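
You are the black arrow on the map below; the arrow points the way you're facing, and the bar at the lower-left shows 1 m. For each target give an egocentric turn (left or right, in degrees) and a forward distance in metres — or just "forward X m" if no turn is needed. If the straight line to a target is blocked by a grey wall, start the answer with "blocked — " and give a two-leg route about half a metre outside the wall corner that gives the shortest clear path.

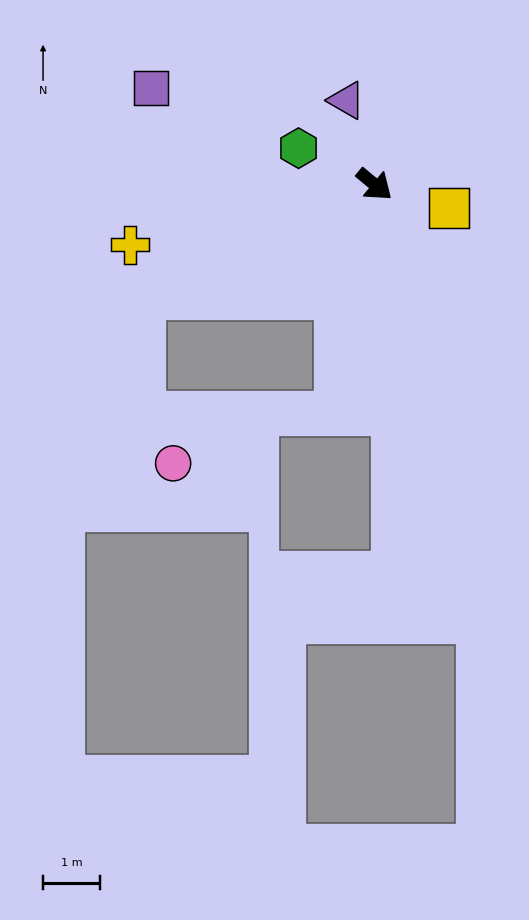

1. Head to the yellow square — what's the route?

turn left 22°, forward 1.4 m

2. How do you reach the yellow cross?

turn right 126°, forward 4.4 m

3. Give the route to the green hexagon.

turn right 166°, forward 1.5 m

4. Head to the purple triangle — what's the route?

turn left 148°, forward 1.6 m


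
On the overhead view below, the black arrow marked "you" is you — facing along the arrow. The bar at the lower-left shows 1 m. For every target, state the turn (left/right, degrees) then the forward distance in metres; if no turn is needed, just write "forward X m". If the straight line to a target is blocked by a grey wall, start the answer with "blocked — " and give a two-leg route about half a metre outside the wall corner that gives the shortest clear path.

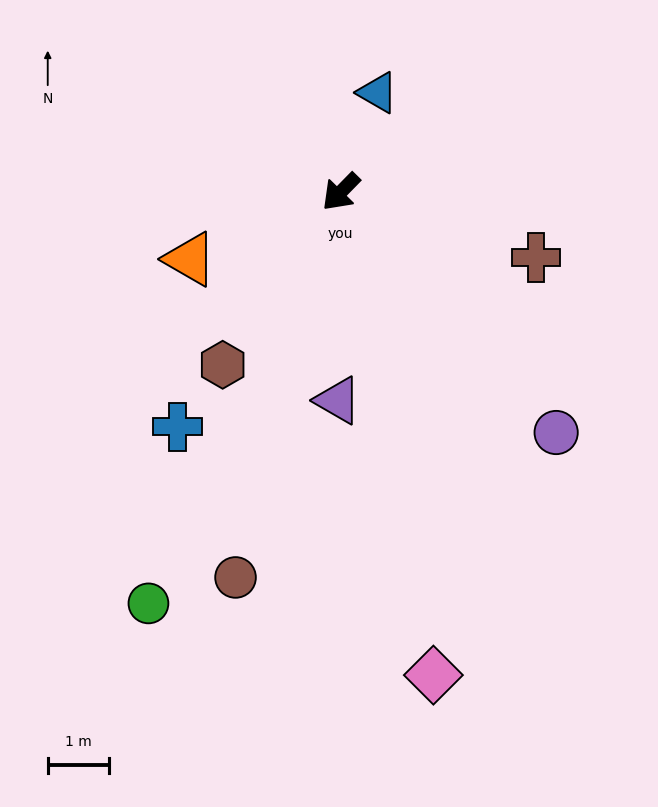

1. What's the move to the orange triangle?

turn right 22°, forward 2.7 m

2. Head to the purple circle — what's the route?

turn left 86°, forward 5.3 m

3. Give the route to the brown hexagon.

turn left 10°, forward 3.4 m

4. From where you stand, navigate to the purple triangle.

turn left 44°, forward 3.4 m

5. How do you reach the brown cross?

turn left 116°, forward 3.4 m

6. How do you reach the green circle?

turn left 19°, forward 7.4 m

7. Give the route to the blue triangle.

turn right 156°, forward 1.7 m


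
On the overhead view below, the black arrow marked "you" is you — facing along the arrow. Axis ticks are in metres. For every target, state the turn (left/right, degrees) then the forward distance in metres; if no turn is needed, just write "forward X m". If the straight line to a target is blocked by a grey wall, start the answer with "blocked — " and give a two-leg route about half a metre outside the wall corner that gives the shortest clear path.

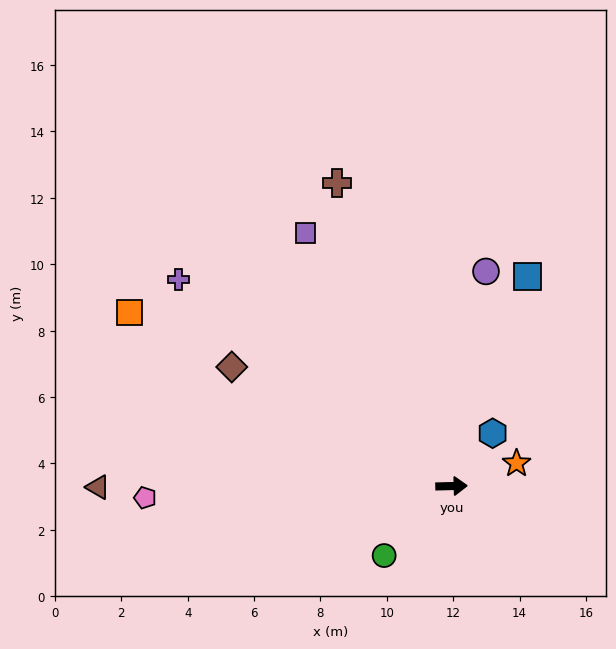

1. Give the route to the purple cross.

turn left 141°, forward 10.3 m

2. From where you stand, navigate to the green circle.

turn right 136°, forward 2.9 m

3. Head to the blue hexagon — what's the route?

turn left 51°, forward 2.0 m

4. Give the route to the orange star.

turn left 18°, forward 2.1 m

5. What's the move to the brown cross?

turn left 109°, forward 9.8 m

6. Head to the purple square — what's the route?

turn left 119°, forward 8.8 m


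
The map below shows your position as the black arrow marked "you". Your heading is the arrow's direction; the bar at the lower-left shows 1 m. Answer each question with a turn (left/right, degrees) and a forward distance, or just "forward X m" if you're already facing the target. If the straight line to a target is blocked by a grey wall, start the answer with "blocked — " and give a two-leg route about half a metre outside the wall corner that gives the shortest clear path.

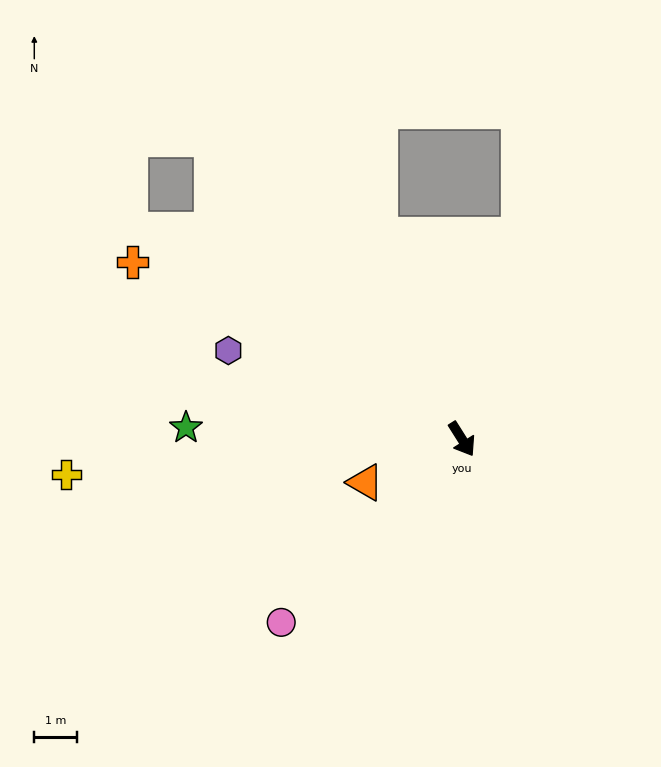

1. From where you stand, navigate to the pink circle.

turn right 77°, forward 6.1 m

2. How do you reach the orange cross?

turn right 150°, forward 8.8 m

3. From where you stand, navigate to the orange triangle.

turn right 98°, forward 2.5 m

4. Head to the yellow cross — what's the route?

turn right 117°, forward 9.4 m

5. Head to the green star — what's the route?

turn right 125°, forward 6.5 m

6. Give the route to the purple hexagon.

turn right 143°, forward 5.9 m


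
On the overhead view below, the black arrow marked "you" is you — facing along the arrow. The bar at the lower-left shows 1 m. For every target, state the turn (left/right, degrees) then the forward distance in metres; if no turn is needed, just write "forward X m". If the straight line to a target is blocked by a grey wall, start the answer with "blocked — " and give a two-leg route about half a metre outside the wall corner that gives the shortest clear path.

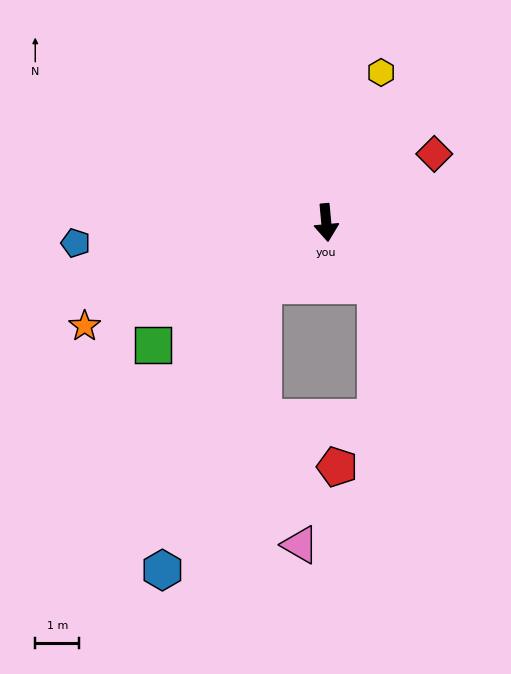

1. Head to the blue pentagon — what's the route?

turn right 91°, forward 5.7 m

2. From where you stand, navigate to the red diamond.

turn left 117°, forward 2.9 m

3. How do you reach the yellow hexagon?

turn left 155°, forward 3.6 m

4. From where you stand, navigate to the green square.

turn right 60°, forward 4.8 m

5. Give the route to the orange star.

turn right 72°, forward 6.0 m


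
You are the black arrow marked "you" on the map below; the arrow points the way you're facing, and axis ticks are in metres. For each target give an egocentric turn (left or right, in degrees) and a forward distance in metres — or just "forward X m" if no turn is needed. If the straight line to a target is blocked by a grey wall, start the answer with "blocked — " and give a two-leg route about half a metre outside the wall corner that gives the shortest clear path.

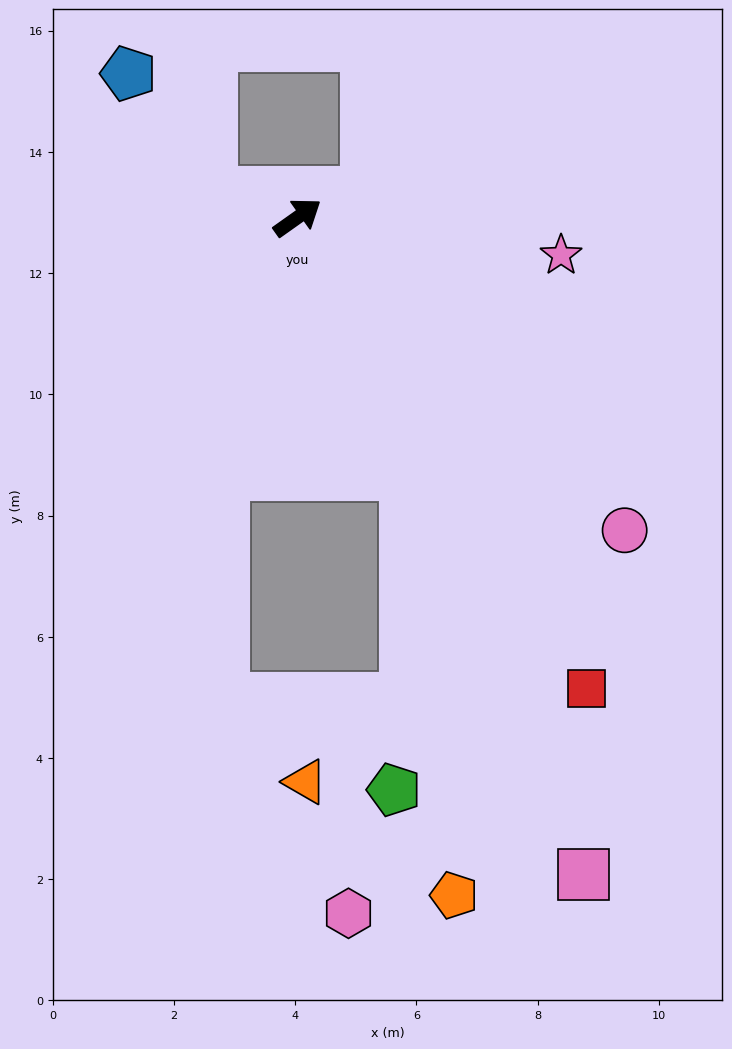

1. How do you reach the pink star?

turn right 44°, forward 4.4 m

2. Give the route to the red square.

turn right 94°, forward 9.1 m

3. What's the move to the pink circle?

turn right 79°, forward 7.5 m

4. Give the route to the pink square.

turn right 102°, forward 11.8 m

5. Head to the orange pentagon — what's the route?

blocked — turn right 103°, forward 4.6 m, then turn right 16°, forward 7.0 m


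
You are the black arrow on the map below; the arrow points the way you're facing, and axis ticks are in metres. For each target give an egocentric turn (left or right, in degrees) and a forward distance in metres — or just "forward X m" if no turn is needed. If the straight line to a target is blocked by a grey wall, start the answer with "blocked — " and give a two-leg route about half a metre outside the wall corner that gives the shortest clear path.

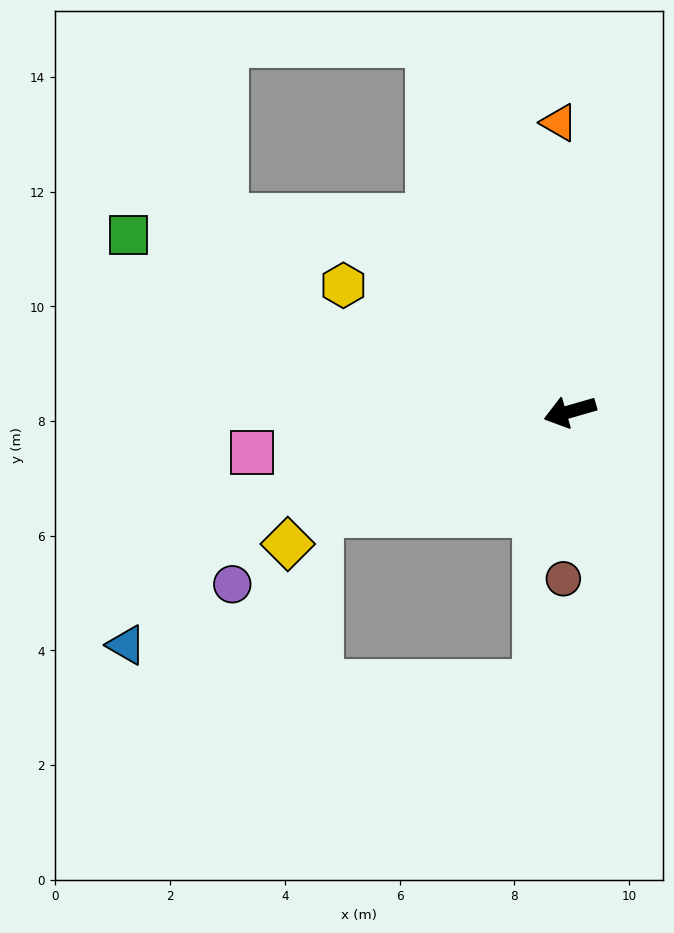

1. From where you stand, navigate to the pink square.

turn right 9°, forward 5.6 m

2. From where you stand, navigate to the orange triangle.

turn right 104°, forward 5.0 m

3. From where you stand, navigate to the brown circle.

turn left 72°, forward 2.9 m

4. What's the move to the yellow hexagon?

turn right 45°, forward 4.5 m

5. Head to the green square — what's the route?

turn right 38°, forward 8.3 m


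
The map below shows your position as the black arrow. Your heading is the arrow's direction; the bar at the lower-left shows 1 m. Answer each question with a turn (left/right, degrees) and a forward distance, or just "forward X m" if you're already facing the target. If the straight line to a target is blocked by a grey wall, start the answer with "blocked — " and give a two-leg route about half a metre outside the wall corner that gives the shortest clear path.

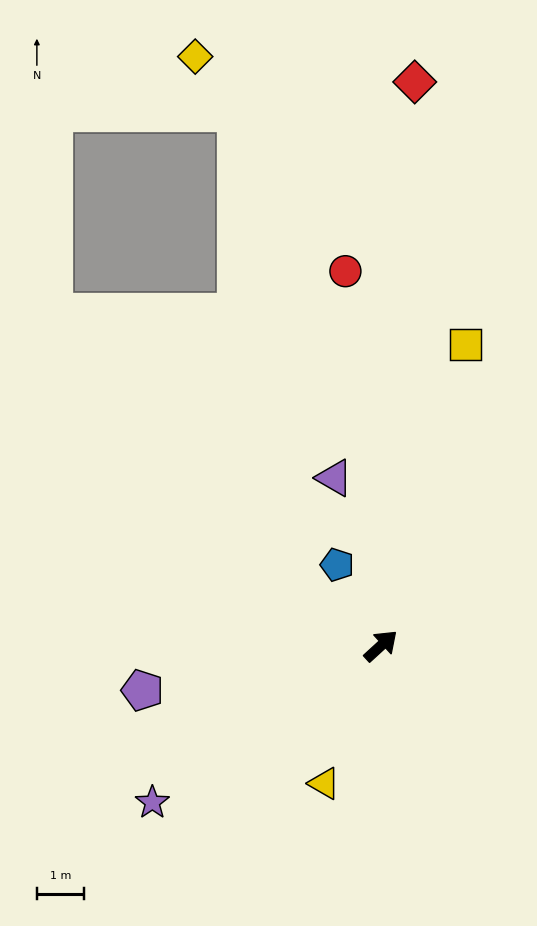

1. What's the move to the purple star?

turn left 172°, forward 5.9 m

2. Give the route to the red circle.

turn left 53°, forward 8.1 m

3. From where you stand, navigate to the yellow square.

turn left 32°, forward 6.7 m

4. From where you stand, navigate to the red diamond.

turn left 44°, forward 12.1 m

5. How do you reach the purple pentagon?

turn left 148°, forward 5.2 m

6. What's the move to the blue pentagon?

turn left 76°, forward 2.0 m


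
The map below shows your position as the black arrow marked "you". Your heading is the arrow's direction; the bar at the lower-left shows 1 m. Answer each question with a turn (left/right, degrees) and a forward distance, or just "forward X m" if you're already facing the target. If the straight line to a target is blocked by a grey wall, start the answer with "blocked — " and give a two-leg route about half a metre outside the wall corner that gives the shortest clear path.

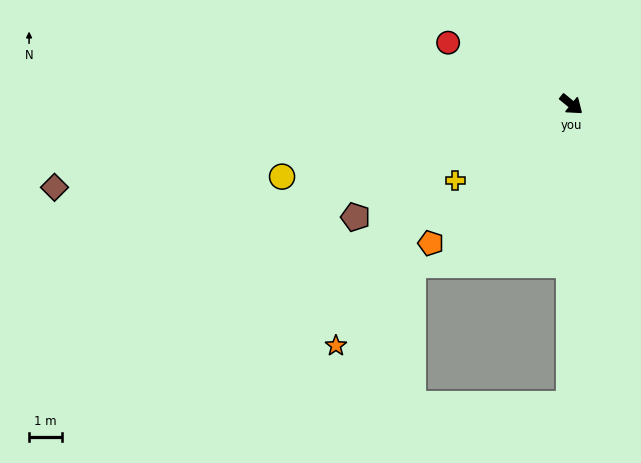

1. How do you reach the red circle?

turn right 167°, forward 4.2 m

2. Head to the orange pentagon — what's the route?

turn right 96°, forward 6.0 m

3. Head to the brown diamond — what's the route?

turn right 132°, forward 15.9 m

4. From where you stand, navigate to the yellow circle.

turn right 127°, forward 9.0 m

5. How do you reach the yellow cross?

turn right 107°, forward 4.2 m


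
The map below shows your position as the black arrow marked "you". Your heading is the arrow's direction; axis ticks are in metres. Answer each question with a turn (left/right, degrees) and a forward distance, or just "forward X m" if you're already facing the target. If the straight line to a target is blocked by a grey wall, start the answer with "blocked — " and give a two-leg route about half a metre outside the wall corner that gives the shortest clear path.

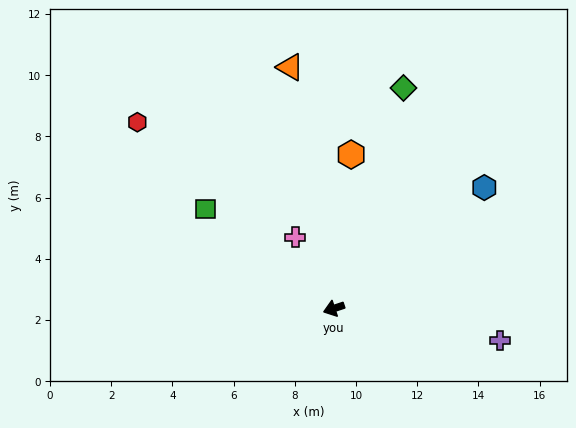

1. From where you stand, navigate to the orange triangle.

turn right 98°, forward 8.0 m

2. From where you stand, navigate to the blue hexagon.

turn right 160°, forward 6.3 m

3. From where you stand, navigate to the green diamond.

turn right 126°, forward 7.6 m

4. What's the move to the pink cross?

turn right 80°, forward 2.6 m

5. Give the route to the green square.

turn right 56°, forward 5.3 m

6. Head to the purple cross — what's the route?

turn left 151°, forward 5.5 m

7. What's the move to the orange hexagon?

turn right 115°, forward 5.1 m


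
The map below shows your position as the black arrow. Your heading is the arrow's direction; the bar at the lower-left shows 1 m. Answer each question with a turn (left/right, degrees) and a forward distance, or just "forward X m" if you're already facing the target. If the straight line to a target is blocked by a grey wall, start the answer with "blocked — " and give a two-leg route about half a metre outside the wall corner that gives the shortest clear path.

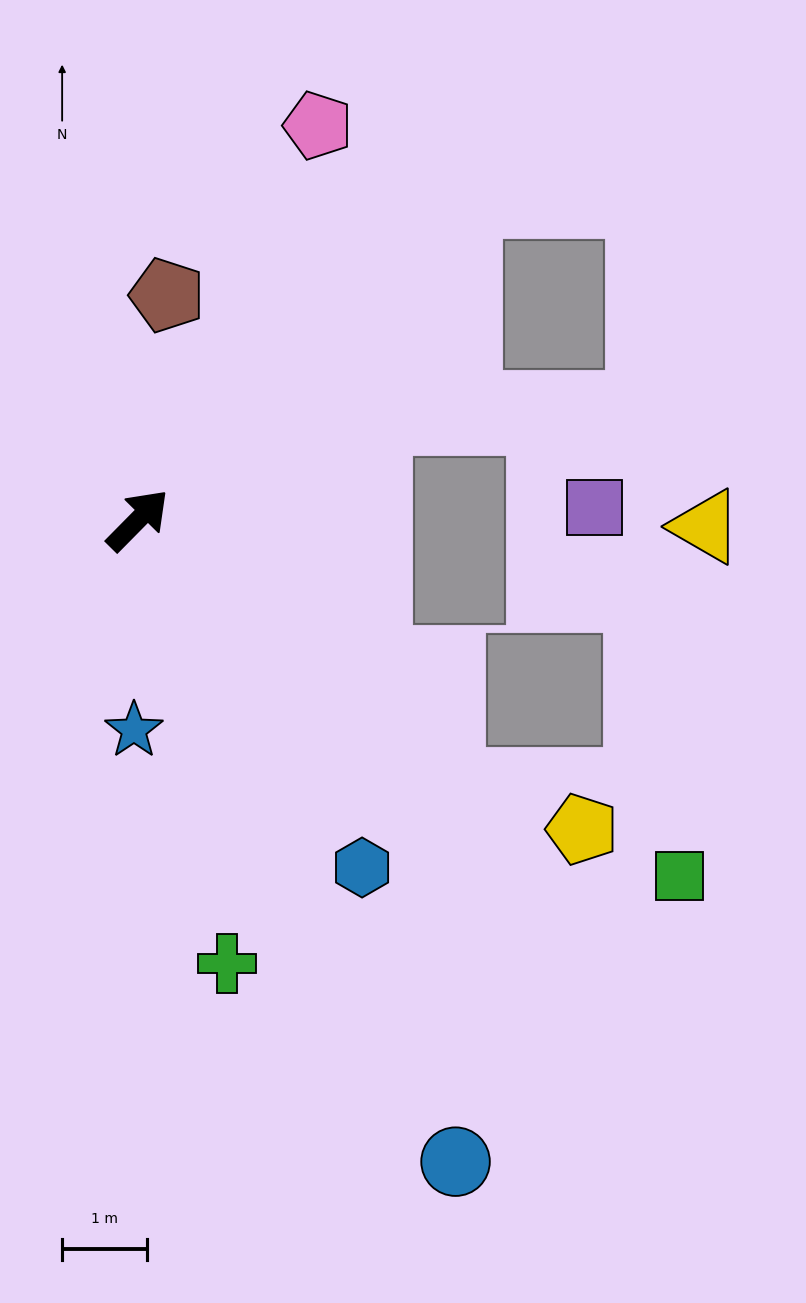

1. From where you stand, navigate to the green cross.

turn right 124°, forward 5.3 m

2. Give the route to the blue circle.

turn right 109°, forward 8.4 m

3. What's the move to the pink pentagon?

turn left 20°, forward 5.1 m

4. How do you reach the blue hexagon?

turn right 103°, forward 4.9 m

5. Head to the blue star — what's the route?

turn right 136°, forward 2.5 m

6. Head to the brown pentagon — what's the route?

turn left 37°, forward 2.7 m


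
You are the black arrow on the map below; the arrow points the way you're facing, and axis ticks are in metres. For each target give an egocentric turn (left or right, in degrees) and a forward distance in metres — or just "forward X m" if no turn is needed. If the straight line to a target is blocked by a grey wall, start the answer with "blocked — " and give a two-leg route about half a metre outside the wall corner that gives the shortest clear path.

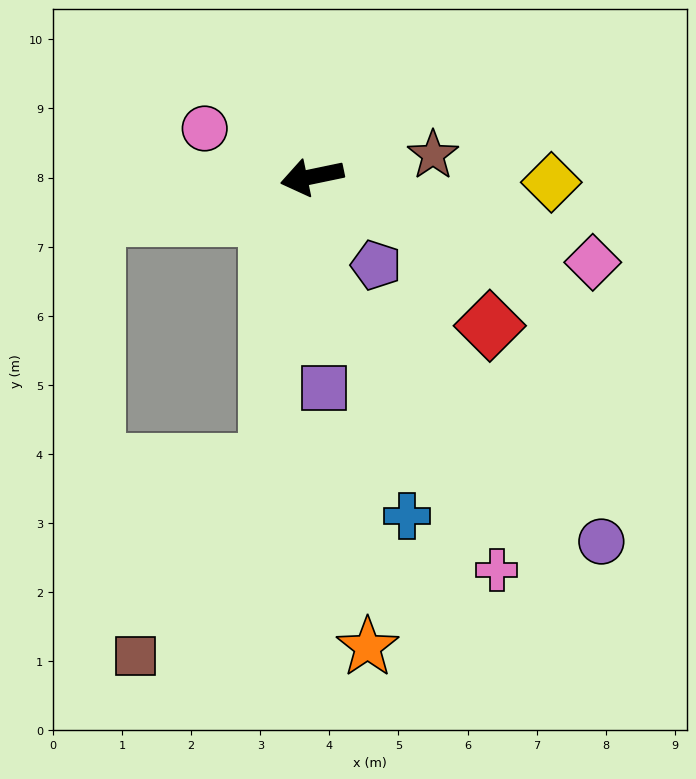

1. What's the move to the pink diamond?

turn left 151°, forward 4.2 m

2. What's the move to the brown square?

blocked — turn left 69°, forward 4.2 m, then turn right 25°, forward 3.4 m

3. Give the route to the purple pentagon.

turn left 114°, forward 1.6 m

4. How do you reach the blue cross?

turn left 94°, forward 5.1 m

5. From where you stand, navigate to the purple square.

turn left 81°, forward 3.1 m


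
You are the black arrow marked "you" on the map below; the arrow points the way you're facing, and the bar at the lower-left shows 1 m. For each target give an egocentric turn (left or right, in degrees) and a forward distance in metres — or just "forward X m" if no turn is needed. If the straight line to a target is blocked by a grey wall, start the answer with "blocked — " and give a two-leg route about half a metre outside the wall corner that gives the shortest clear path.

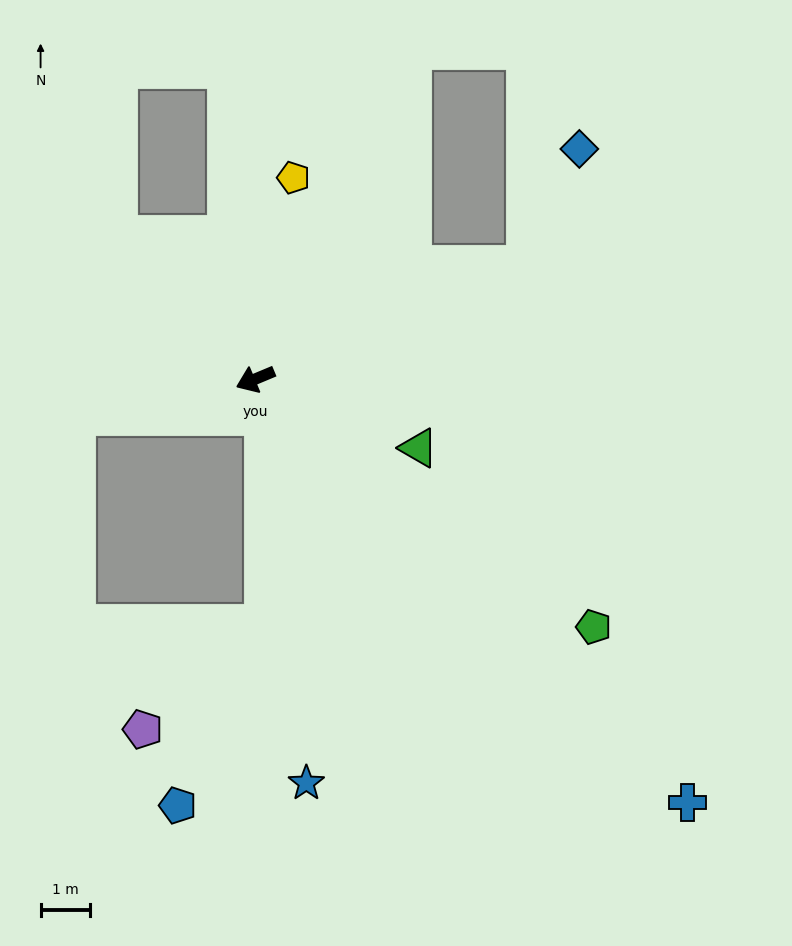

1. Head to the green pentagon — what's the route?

turn left 121°, forward 8.5 m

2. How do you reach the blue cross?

turn left 113°, forward 12.3 m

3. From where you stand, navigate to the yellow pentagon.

turn right 123°, forward 4.2 m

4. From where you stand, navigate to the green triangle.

turn left 134°, forward 3.6 m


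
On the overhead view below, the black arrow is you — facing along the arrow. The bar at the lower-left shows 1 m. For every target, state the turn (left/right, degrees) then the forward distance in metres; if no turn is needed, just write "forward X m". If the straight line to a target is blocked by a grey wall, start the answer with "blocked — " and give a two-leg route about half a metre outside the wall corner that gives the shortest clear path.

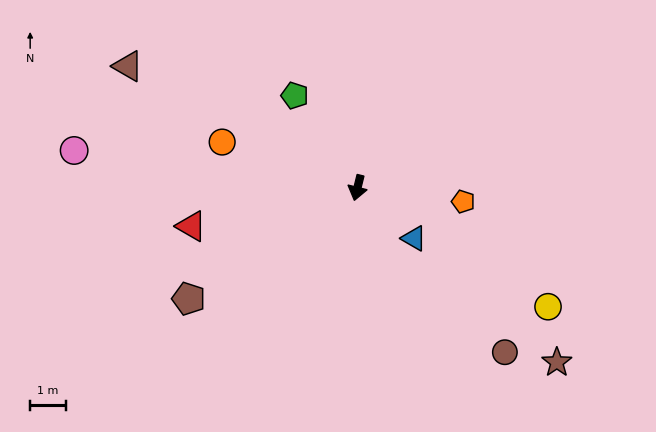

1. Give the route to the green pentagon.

turn right 132°, forward 3.1 m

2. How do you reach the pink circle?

turn right 84°, forward 8.1 m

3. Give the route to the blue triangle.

turn left 62°, forward 2.1 m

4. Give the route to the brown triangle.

turn right 104°, forward 7.3 m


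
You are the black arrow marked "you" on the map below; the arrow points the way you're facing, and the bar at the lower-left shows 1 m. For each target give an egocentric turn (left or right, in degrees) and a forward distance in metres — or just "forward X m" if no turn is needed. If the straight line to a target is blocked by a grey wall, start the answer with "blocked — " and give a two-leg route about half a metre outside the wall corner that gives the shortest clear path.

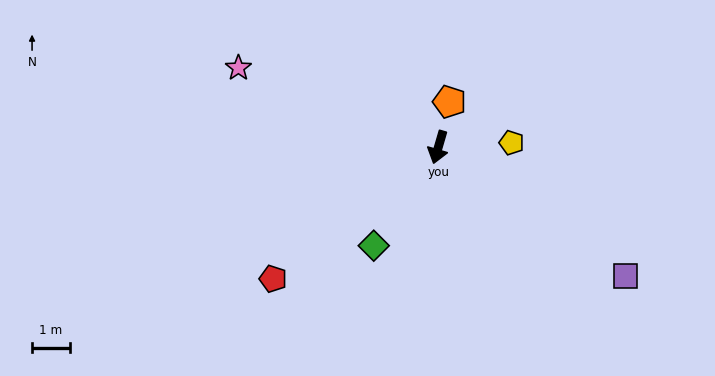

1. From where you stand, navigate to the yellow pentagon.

turn left 110°, forward 2.0 m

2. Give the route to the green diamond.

turn right 17°, forward 3.1 m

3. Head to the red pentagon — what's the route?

turn right 35°, forward 5.6 m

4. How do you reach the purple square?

turn left 72°, forward 6.1 m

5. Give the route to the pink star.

turn right 95°, forward 5.7 m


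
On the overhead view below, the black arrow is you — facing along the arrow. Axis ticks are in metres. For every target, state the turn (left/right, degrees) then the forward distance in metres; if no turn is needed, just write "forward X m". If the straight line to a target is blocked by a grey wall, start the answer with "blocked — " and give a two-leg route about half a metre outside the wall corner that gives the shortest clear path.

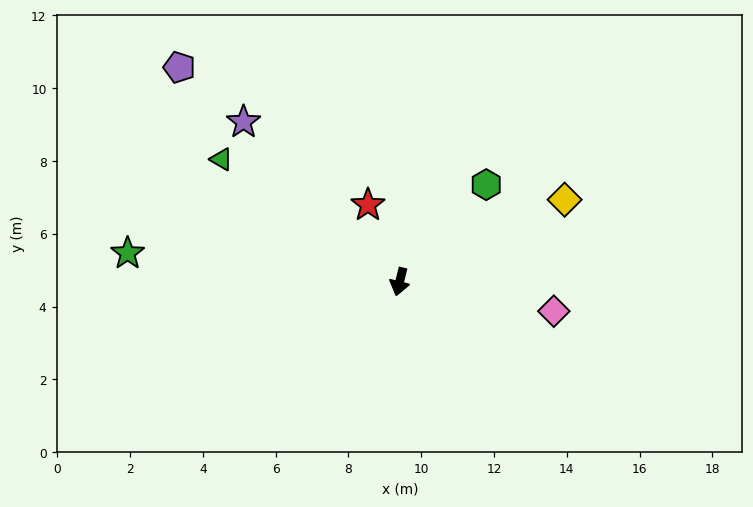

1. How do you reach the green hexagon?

turn left 152°, forward 3.6 m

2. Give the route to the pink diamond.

turn left 93°, forward 4.3 m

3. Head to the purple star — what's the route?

turn right 122°, forward 6.1 m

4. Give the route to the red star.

turn right 144°, forward 2.3 m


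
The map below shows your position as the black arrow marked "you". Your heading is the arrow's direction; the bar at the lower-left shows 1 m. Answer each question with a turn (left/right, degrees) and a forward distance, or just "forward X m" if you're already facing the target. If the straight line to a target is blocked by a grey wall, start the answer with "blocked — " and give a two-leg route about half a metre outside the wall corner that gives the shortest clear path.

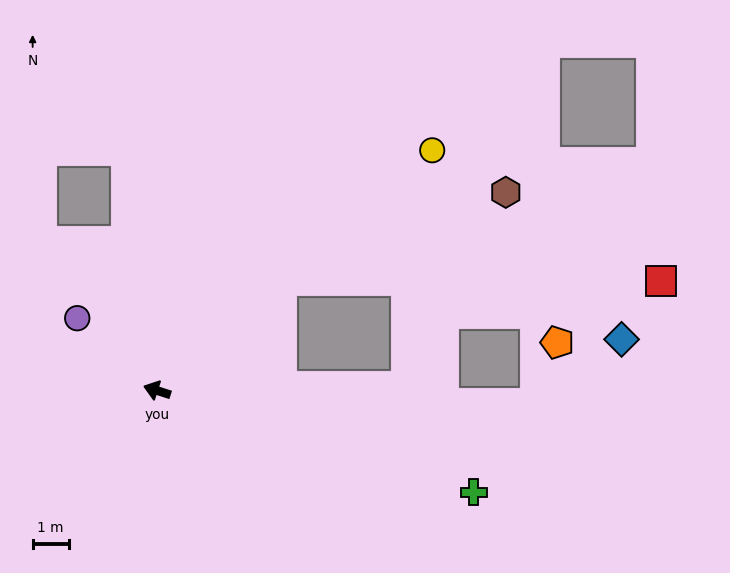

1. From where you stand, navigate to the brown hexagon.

blocked — turn right 121°, forward 4.6 m, then turn right 19°, forward 6.7 m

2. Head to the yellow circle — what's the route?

turn right 121°, forward 10.1 m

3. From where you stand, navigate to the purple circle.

turn right 24°, forward 3.0 m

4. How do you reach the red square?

blocked — turn right 121°, forward 4.6 m, then turn right 41°, forward 10.5 m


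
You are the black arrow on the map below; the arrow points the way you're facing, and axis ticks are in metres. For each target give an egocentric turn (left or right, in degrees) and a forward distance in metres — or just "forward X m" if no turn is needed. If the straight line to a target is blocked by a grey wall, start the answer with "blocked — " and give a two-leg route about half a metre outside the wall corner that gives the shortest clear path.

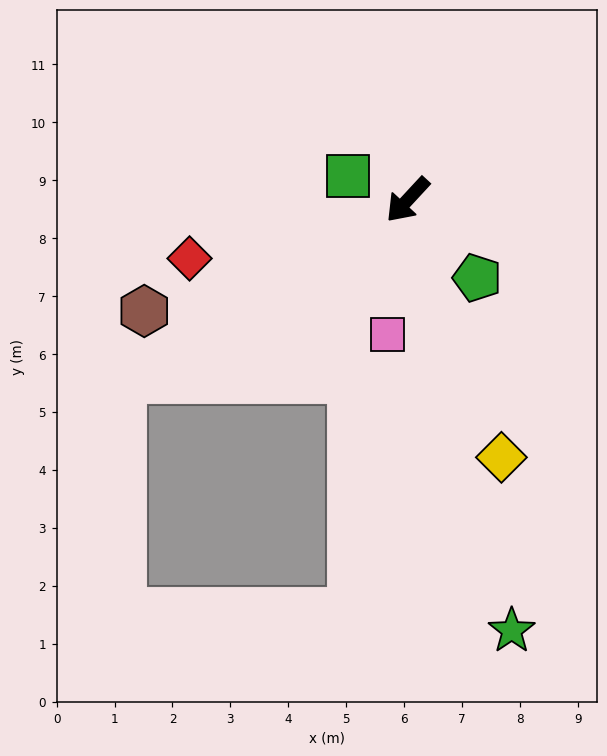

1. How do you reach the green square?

turn right 69°, forward 1.1 m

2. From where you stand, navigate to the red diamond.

turn right 32°, forward 3.9 m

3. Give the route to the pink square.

turn left 34°, forward 2.4 m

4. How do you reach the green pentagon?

turn left 84°, forward 1.8 m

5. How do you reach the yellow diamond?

turn left 63°, forward 4.7 m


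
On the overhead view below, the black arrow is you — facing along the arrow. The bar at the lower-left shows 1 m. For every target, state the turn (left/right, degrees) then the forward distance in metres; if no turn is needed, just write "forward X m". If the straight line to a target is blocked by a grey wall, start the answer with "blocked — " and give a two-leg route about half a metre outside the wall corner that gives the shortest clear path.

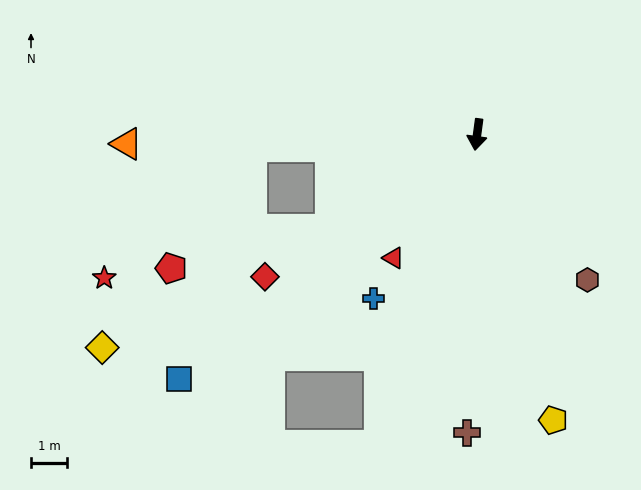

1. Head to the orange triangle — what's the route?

turn right 81°, forward 9.7 m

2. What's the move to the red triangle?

turn right 26°, forward 4.1 m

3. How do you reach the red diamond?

turn right 48°, forward 7.1 m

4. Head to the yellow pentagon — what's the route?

turn left 23°, forward 8.2 m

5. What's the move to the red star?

blocked — turn right 79°, forward 6.3 m, then turn left 38°, forward 5.5 m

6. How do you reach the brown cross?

turn left 6°, forward 8.3 m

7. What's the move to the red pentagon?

blocked — turn right 49°, forward 4.9 m, then turn right 20°, forward 4.5 m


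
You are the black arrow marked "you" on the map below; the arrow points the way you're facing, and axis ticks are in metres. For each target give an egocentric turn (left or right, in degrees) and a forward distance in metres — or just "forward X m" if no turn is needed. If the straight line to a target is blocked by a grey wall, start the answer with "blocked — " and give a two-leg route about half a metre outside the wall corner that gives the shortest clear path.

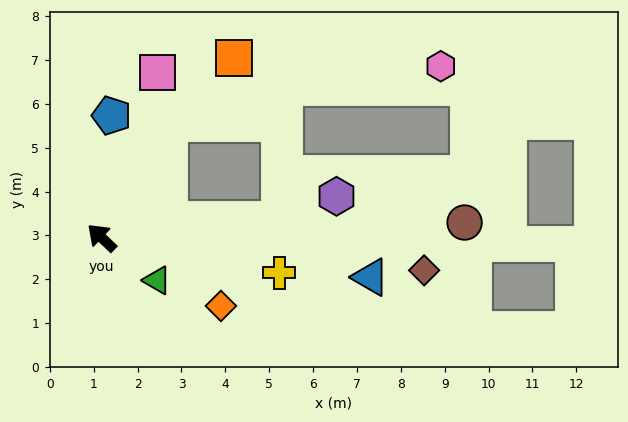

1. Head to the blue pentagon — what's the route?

turn right 51°, forward 2.8 m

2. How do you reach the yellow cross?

turn right 148°, forward 4.1 m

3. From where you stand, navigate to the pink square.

turn right 65°, forward 4.0 m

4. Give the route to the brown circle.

turn right 134°, forward 8.3 m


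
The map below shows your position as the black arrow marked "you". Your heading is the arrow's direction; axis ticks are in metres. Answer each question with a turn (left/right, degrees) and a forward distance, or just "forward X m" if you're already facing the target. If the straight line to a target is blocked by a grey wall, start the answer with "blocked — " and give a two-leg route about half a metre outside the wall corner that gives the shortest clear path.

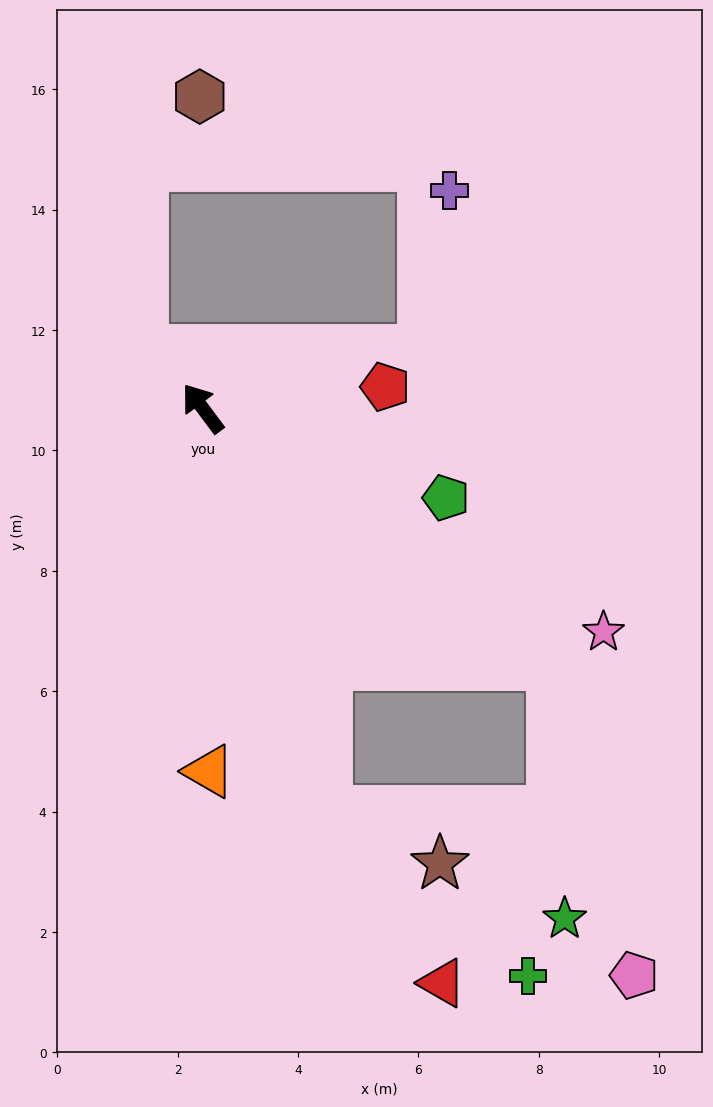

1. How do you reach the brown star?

blocked — turn left 160°, forward 7.0 m, then turn left 49°, forward 2.1 m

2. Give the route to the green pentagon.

turn right 147°, forward 4.3 m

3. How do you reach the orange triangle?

turn left 144°, forward 6.0 m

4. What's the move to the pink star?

turn right 156°, forward 7.6 m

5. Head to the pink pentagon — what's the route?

blocked — turn right 163°, forward 7.2 m, then turn right 39°, forward 5.3 m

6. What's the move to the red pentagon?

turn right 120°, forward 3.1 m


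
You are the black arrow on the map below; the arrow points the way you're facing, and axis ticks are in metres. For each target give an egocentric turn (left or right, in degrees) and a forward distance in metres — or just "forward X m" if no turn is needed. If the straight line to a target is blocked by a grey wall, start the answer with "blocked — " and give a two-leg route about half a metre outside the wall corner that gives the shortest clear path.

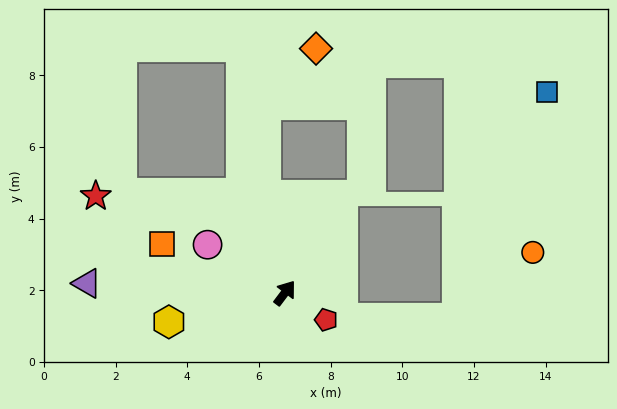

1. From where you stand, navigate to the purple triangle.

turn left 124°, forward 5.5 m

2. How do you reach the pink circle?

turn left 95°, forward 2.5 m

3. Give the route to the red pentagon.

turn right 86°, forward 1.4 m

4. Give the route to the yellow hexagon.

turn left 141°, forward 3.3 m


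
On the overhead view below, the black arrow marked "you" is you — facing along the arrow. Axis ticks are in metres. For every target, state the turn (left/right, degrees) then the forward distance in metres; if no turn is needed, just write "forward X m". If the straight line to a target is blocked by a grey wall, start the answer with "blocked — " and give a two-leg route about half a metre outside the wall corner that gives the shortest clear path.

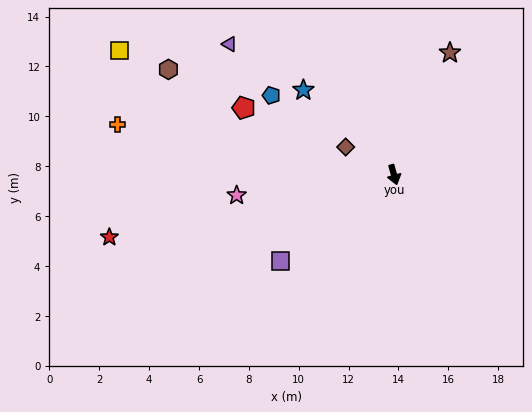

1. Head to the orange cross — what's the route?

turn right 116°, forward 11.3 m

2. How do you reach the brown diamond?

turn right 135°, forward 2.2 m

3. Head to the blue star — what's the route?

turn right 149°, forward 5.0 m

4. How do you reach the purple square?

turn right 68°, forward 5.7 m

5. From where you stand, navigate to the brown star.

turn left 140°, forward 5.4 m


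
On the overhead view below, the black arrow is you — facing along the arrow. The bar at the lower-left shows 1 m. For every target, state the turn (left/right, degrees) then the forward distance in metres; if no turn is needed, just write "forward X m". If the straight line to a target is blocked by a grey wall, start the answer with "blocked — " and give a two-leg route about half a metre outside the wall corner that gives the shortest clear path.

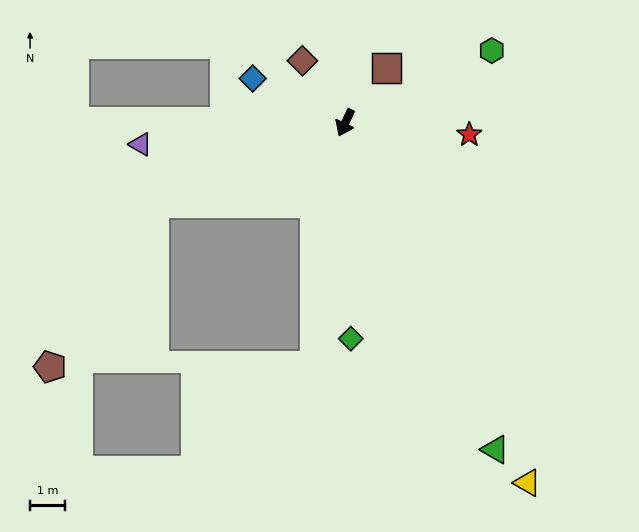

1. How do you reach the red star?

turn left 110°, forward 3.5 m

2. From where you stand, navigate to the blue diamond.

turn right 90°, forward 2.9 m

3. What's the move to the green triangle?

turn left 50°, forward 10.2 m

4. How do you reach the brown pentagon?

blocked — turn right 42°, forward 5.9 m, then turn left 35°, forward 5.5 m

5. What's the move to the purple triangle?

turn right 59°, forward 5.8 m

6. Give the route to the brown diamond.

turn right 120°, forward 2.1 m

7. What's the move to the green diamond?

turn left 27°, forward 6.1 m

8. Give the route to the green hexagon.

turn left 141°, forward 4.6 m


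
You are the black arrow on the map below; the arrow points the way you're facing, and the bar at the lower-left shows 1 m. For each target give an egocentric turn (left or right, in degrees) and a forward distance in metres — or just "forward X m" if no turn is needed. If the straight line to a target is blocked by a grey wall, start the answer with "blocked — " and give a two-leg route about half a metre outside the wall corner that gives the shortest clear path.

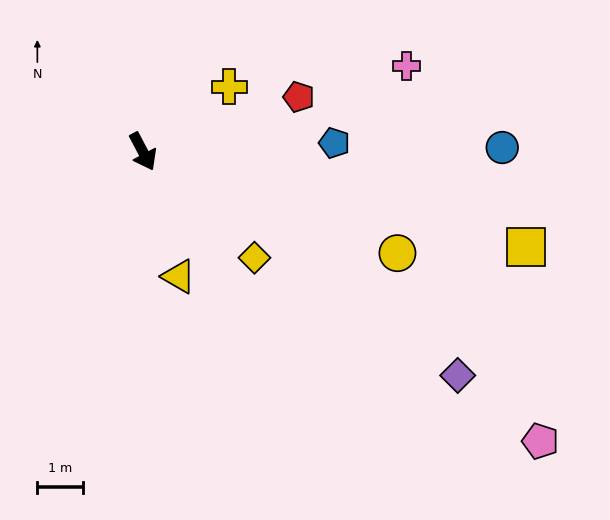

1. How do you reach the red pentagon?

turn left 81°, forward 3.6 m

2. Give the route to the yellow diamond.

turn left 19°, forward 3.4 m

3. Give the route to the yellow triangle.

turn right 12°, forward 2.9 m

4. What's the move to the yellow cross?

turn left 99°, forward 2.4 m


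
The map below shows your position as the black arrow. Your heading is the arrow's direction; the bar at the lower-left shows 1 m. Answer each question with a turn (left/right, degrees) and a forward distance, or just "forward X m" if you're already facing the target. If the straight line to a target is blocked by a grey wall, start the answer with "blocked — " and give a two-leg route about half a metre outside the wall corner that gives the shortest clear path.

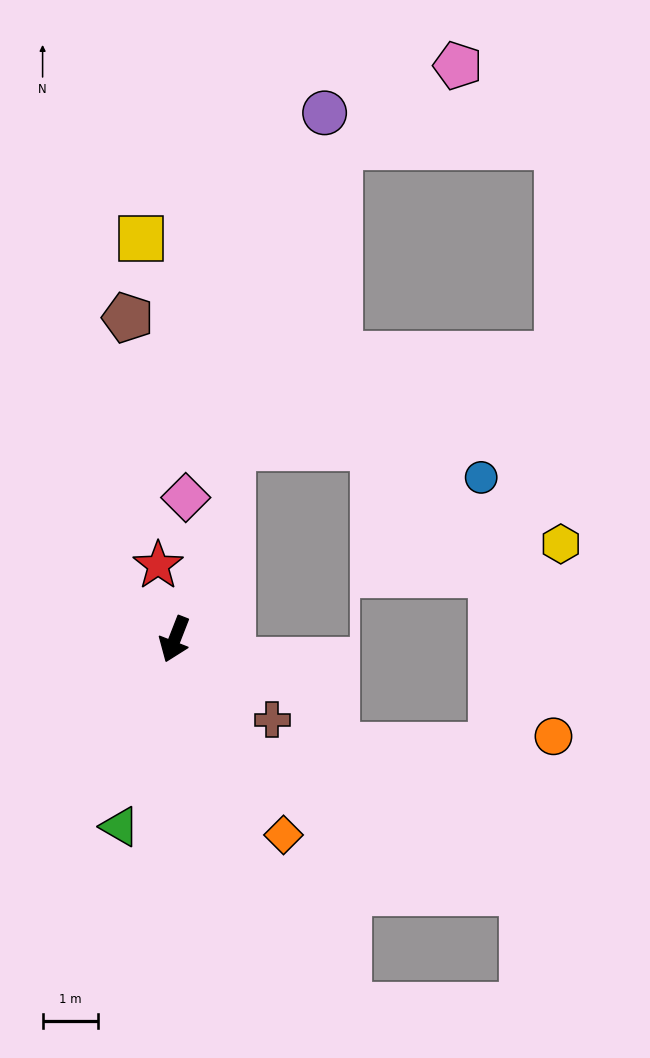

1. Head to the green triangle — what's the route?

turn left 5°, forward 3.5 m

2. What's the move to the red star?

turn right 146°, forward 1.4 m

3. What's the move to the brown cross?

turn left 72°, forward 2.3 m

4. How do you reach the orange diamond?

turn left 50°, forward 4.0 m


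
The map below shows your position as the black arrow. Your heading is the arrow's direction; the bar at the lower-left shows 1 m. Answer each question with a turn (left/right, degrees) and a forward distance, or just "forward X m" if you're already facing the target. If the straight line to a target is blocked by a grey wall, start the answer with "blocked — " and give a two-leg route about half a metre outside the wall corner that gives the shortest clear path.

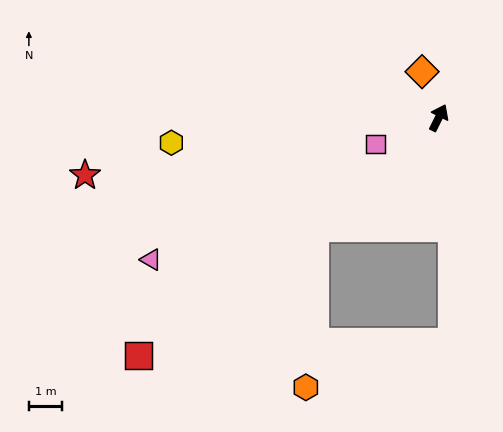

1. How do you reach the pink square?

turn left 139°, forward 2.1 m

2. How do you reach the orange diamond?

turn left 46°, forward 1.5 m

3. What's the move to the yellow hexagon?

turn left 122°, forward 8.1 m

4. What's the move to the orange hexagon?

blocked — turn left 158°, forward 5.0 m, then turn left 45°, forward 4.8 m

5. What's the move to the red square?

turn left 155°, forward 11.5 m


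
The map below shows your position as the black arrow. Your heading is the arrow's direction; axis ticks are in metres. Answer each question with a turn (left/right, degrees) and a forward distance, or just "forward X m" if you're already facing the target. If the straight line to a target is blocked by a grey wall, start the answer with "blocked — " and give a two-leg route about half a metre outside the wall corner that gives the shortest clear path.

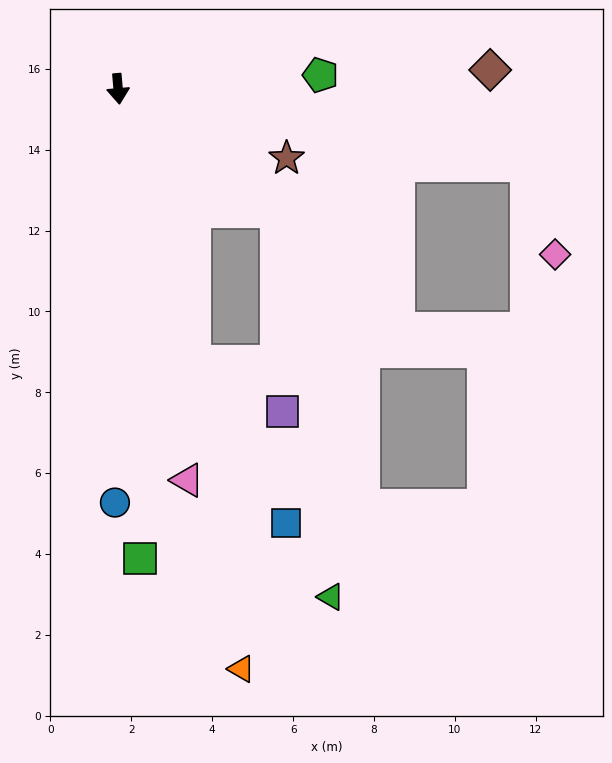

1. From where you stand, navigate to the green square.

turn right 2°, forward 11.6 m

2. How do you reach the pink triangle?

turn left 5°, forward 9.8 m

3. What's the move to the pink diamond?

blocked — turn left 75°, forward 10.3 m, then turn right 63°, forward 2.3 m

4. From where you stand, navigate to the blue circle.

turn right 5°, forward 10.2 m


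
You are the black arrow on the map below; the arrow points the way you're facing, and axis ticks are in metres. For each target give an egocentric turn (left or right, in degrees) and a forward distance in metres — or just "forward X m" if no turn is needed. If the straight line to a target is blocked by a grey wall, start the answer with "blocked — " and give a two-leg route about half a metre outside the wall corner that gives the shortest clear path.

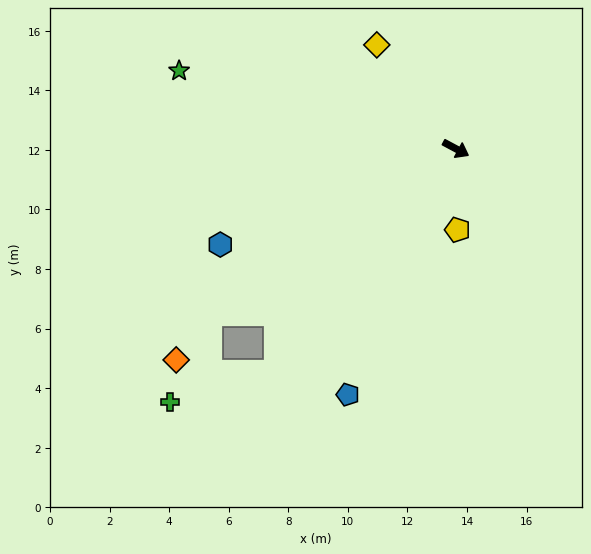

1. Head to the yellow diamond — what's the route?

turn left 155°, forward 4.4 m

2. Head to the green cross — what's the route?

blocked — turn right 101°, forward 9.6 m, then turn right 35°, forward 3.7 m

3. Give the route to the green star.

turn right 168°, forward 9.7 m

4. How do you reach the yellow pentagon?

turn right 61°, forward 2.7 m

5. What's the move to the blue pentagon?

turn right 86°, forward 9.0 m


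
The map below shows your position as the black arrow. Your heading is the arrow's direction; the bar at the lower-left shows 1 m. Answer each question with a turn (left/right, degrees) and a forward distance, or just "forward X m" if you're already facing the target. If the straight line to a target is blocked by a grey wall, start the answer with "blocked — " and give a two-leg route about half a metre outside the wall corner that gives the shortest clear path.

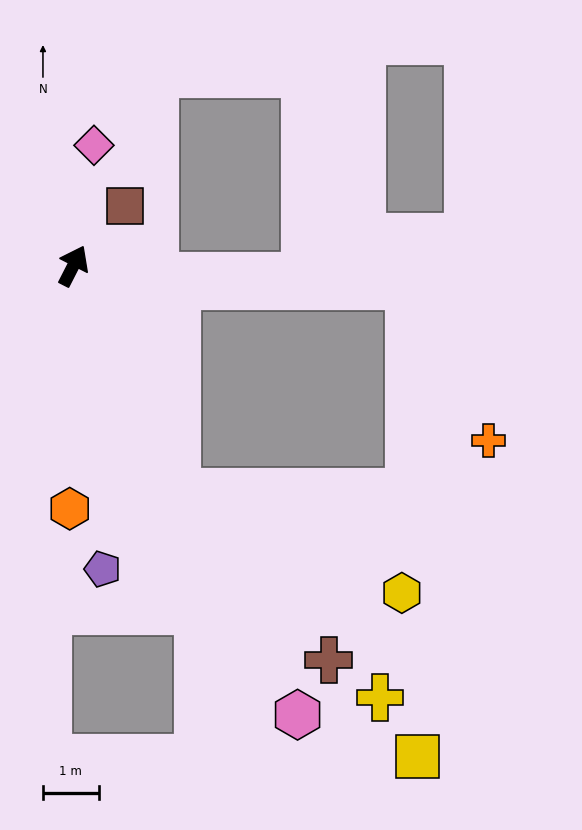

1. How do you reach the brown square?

turn right 14°, forward 1.4 m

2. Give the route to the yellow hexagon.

blocked — turn right 128°, forward 4.5 m, then turn left 41°, forward 4.4 m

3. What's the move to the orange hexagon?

turn right 154°, forward 4.4 m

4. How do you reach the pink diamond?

turn left 17°, forward 2.2 m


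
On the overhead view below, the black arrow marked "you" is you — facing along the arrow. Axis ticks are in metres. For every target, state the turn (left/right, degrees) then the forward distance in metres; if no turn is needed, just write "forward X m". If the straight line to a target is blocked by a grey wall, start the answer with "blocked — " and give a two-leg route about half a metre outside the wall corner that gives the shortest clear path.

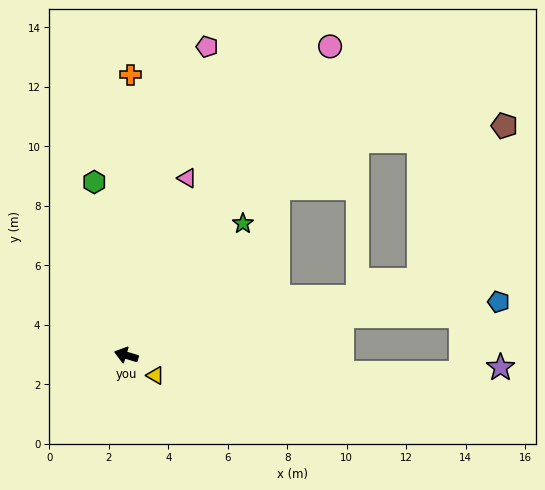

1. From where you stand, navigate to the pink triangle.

turn right 92°, forward 6.3 m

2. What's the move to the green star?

turn right 115°, forward 5.9 m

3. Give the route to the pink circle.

turn right 107°, forward 12.4 m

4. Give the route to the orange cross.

turn right 74°, forward 9.4 m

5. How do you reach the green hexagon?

turn right 63°, forward 5.9 m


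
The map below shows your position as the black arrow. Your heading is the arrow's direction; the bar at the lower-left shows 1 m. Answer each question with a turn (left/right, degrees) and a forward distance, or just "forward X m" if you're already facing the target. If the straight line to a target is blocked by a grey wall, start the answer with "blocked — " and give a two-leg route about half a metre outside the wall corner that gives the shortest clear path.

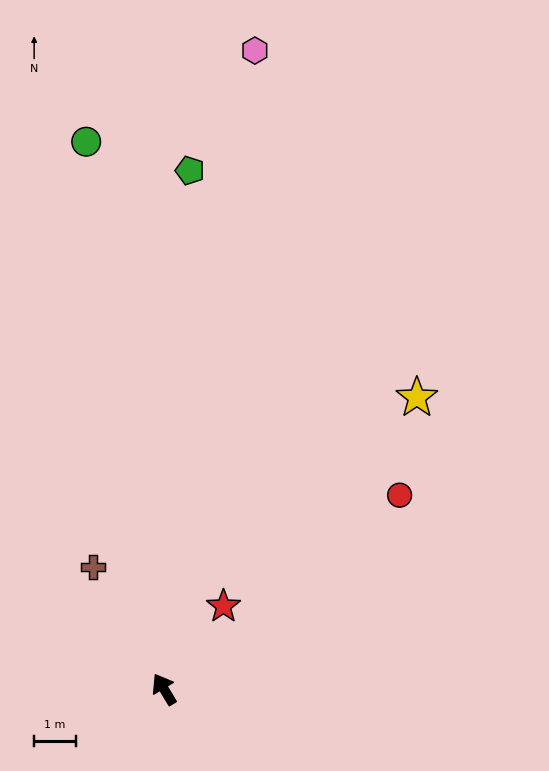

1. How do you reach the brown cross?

forward 3.4 m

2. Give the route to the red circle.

turn right 82°, forward 7.3 m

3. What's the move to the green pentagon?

turn right 34°, forward 12.4 m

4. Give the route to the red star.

turn right 67°, forward 2.4 m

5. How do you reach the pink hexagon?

turn right 39°, forward 15.3 m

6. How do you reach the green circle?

turn right 23°, forward 13.2 m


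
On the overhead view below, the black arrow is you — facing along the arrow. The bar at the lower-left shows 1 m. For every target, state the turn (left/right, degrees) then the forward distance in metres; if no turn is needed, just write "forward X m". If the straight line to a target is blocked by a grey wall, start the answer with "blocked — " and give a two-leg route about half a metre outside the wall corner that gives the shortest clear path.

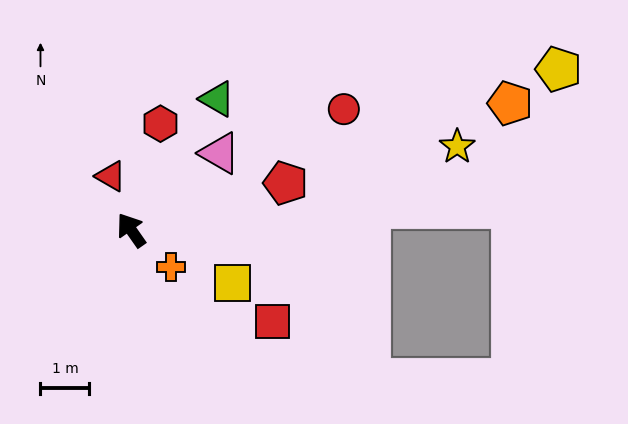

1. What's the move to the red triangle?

turn right 14°, forward 1.2 m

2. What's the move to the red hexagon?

turn right 50°, forward 2.3 m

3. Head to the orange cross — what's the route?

turn right 168°, forward 1.1 m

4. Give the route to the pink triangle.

turn right 84°, forward 2.4 m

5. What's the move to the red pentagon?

turn right 108°, forward 3.3 m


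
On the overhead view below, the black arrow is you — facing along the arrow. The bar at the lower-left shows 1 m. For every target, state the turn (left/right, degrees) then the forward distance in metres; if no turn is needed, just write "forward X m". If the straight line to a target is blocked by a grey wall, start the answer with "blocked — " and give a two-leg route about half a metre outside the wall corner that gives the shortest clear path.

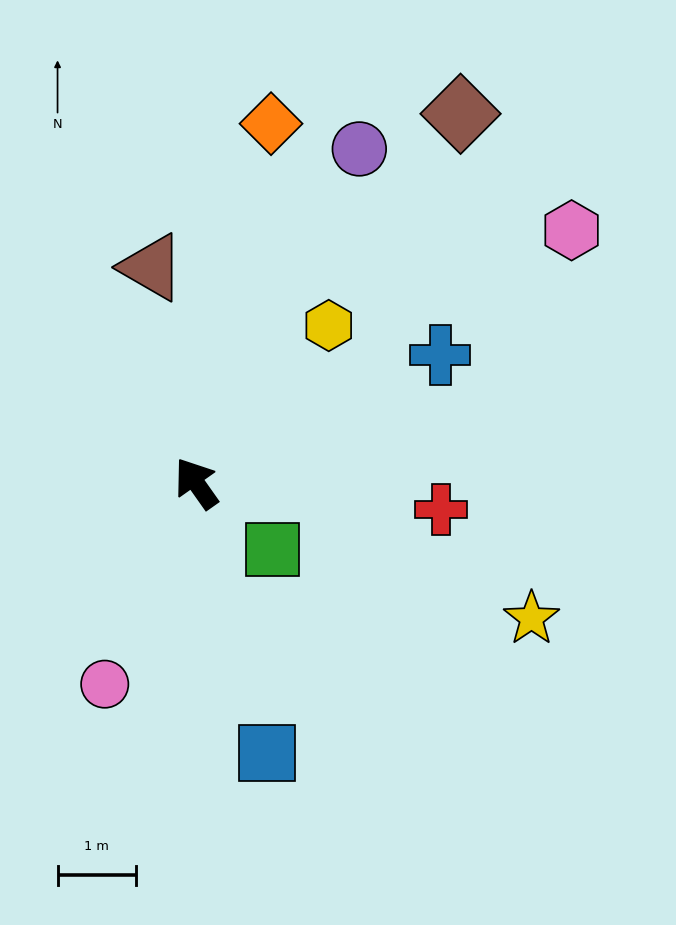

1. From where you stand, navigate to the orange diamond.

turn right 47°, forward 4.7 m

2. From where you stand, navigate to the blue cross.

turn right 98°, forward 3.5 m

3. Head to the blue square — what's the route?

turn left 159°, forward 3.5 m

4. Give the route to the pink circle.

turn left 120°, forward 2.8 m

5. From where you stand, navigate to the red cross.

turn right 131°, forward 3.1 m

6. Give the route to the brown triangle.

turn right 24°, forward 2.8 m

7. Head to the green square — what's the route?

turn right 166°, forward 1.3 m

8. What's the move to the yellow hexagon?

turn right 75°, forward 2.6 m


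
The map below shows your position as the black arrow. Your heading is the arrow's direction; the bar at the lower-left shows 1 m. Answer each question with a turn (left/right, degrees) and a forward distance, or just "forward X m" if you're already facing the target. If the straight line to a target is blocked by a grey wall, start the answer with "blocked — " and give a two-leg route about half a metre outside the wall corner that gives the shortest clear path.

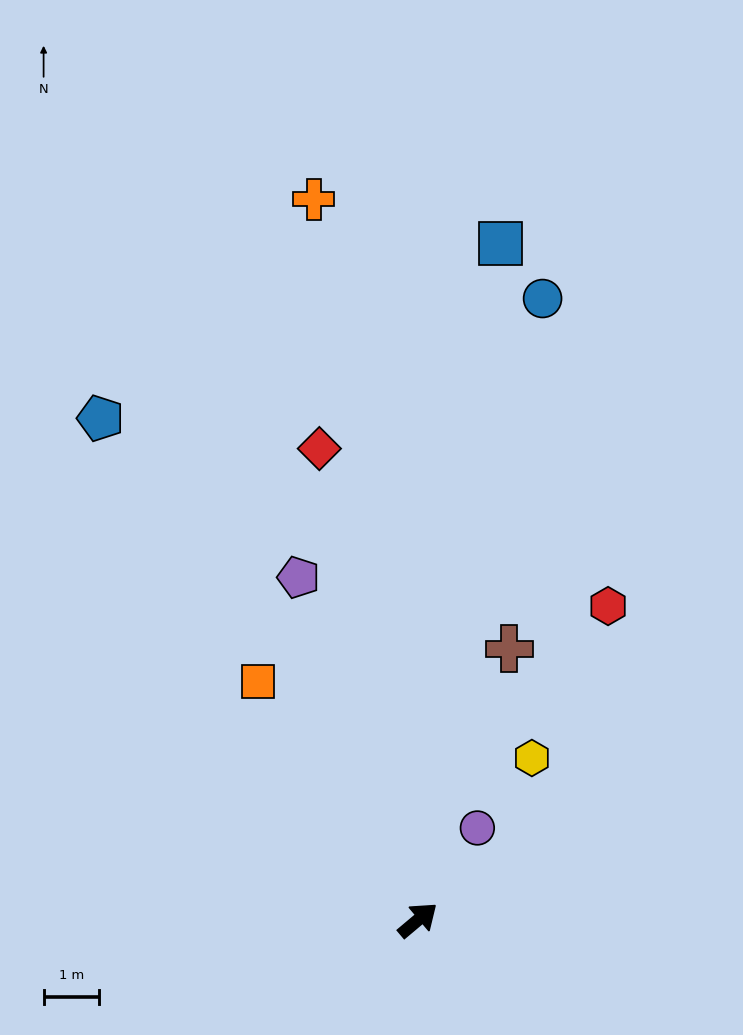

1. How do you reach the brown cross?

turn left 31°, forward 5.2 m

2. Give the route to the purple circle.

turn left 17°, forward 2.0 m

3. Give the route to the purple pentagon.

turn left 69°, forward 6.6 m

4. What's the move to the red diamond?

turn left 62°, forward 8.7 m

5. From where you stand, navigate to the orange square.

turn left 84°, forward 5.2 m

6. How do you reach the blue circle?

turn left 39°, forward 11.4 m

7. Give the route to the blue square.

turn left 43°, forward 12.3 m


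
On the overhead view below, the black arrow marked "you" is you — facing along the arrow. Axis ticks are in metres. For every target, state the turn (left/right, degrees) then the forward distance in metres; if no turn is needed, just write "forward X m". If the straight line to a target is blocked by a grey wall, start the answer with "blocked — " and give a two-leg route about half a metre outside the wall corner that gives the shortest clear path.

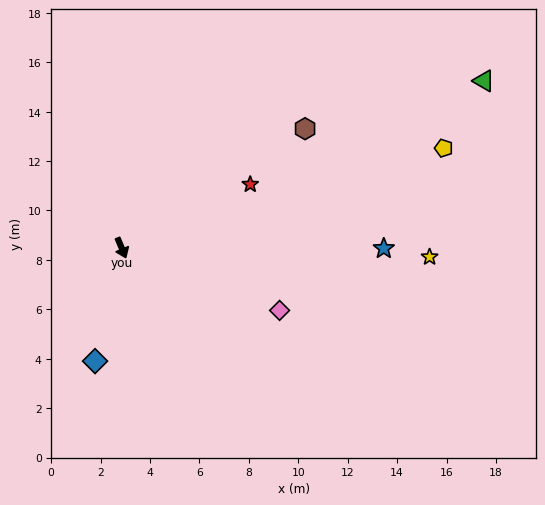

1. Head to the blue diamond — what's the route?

turn right 36°, forward 4.7 m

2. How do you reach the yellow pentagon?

turn left 84°, forward 13.6 m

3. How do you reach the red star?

turn left 93°, forward 5.8 m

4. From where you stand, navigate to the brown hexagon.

turn left 100°, forward 8.9 m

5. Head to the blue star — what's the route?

turn left 67°, forward 10.6 m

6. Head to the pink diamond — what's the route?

turn left 46°, forward 6.9 m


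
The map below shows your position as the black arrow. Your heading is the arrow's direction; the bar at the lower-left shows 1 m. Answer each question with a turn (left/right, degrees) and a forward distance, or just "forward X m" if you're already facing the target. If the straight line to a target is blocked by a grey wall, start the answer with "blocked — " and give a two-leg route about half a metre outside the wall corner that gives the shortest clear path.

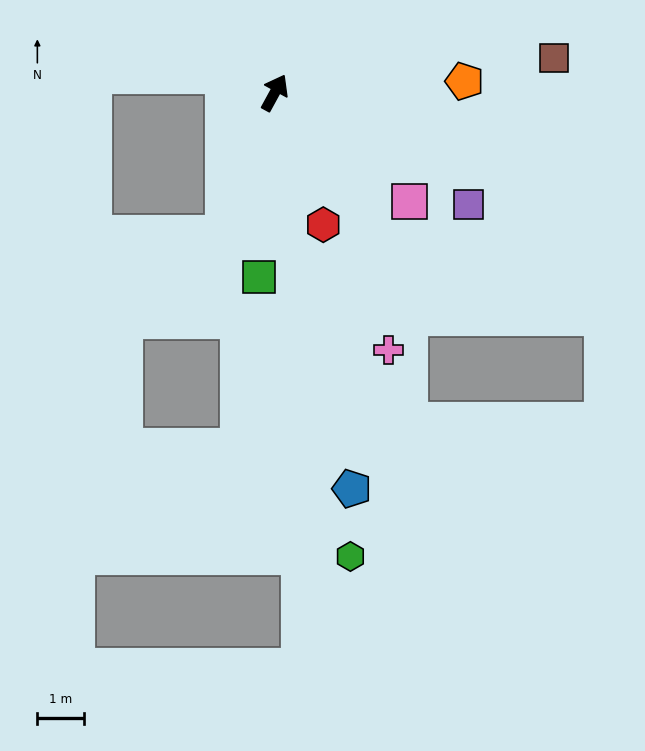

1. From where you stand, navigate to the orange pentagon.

turn right 58°, forward 4.1 m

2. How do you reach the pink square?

turn right 100°, forward 3.7 m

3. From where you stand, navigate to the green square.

turn right 156°, forward 4.0 m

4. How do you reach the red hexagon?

turn right 131°, forward 3.0 m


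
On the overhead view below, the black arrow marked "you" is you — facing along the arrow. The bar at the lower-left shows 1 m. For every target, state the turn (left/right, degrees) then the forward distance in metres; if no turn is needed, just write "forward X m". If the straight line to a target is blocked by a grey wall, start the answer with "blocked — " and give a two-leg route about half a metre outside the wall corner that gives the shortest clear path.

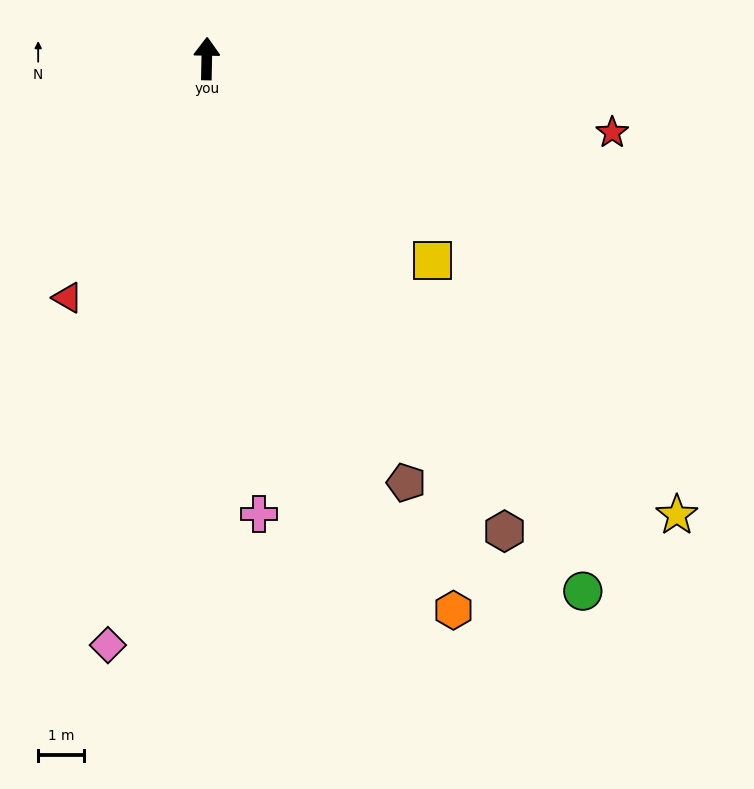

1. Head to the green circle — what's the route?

turn right 144°, forward 14.3 m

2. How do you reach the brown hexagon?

turn right 147°, forward 12.3 m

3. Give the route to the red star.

turn right 99°, forward 9.1 m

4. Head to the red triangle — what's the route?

turn left 151°, forward 6.1 m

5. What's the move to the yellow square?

turn right 131°, forward 6.7 m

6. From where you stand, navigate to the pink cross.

turn right 172°, forward 10.1 m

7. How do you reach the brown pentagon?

turn right 154°, forward 10.3 m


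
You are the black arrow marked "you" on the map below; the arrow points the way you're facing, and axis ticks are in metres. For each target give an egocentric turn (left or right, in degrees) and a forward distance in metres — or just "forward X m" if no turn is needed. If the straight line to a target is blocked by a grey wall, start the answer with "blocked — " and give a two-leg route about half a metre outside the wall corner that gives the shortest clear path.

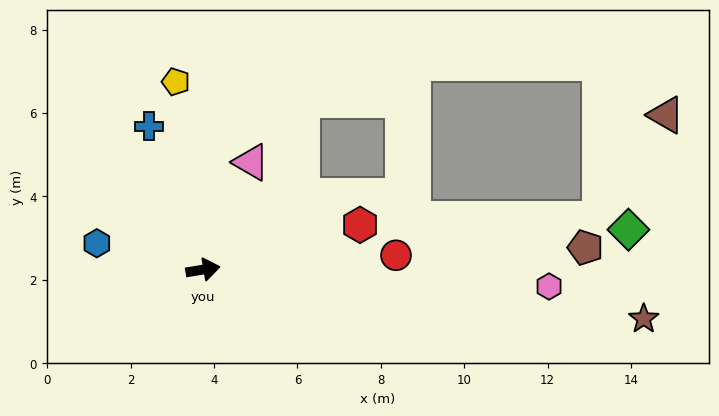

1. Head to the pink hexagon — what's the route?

turn right 12°, forward 8.3 m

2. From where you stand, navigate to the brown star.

turn right 16°, forward 10.6 m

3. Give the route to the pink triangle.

turn left 56°, forward 2.8 m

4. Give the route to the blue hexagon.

turn left 157°, forward 2.6 m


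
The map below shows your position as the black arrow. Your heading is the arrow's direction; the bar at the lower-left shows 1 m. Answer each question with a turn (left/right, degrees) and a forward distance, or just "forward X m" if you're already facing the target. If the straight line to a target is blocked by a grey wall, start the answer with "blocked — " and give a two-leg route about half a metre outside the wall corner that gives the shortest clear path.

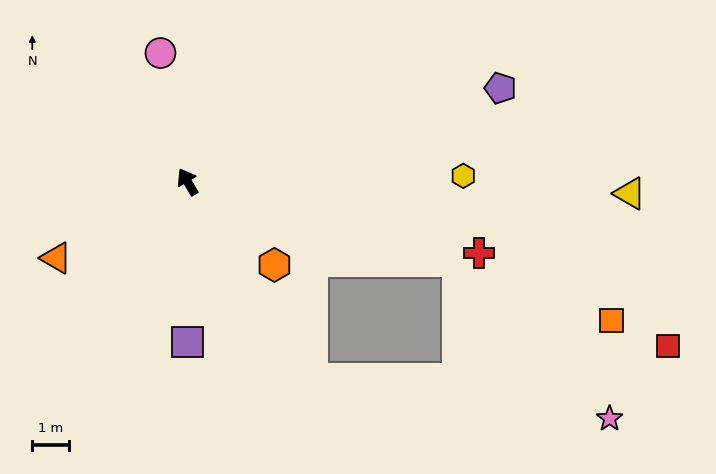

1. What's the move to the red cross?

turn right 134°, forward 8.2 m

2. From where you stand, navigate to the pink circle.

turn right 19°, forward 3.6 m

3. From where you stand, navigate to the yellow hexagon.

turn right 119°, forward 7.6 m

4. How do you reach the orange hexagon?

turn right 164°, forward 3.3 m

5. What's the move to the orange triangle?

turn left 90°, forward 4.2 m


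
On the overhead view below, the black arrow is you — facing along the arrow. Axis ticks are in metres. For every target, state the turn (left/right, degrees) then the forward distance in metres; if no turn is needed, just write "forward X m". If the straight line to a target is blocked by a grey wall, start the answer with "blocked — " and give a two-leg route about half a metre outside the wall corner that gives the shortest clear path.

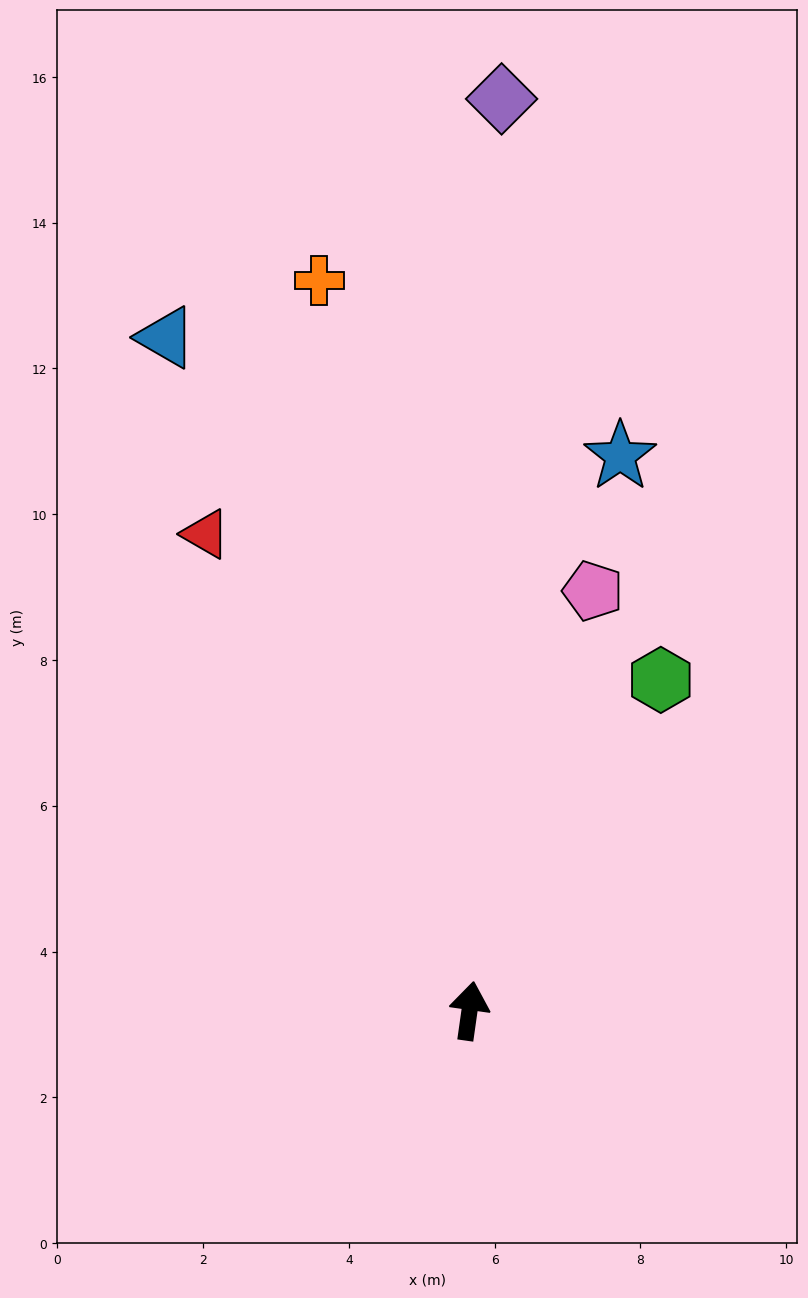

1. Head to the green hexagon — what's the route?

turn right 22°, forward 5.2 m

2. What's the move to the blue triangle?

turn left 32°, forward 10.1 m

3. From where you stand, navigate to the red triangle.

turn left 37°, forward 7.5 m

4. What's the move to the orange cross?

turn left 20°, forward 10.2 m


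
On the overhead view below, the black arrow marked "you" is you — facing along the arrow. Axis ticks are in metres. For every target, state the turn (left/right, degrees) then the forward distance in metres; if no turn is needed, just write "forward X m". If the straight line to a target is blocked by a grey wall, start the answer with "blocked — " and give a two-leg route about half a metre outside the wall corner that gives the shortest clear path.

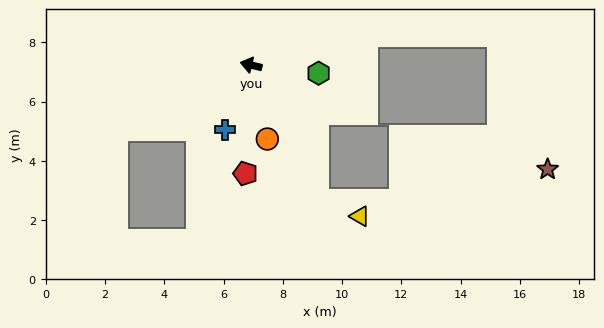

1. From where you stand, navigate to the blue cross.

turn left 82°, forward 2.4 m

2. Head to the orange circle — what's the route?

turn left 116°, forward 2.6 m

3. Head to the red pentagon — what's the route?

turn left 100°, forward 3.7 m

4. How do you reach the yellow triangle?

blocked — turn left 129°, forward 5.1 m, then turn left 46°, forward 1.5 m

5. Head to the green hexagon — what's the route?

turn right 173°, forward 2.3 m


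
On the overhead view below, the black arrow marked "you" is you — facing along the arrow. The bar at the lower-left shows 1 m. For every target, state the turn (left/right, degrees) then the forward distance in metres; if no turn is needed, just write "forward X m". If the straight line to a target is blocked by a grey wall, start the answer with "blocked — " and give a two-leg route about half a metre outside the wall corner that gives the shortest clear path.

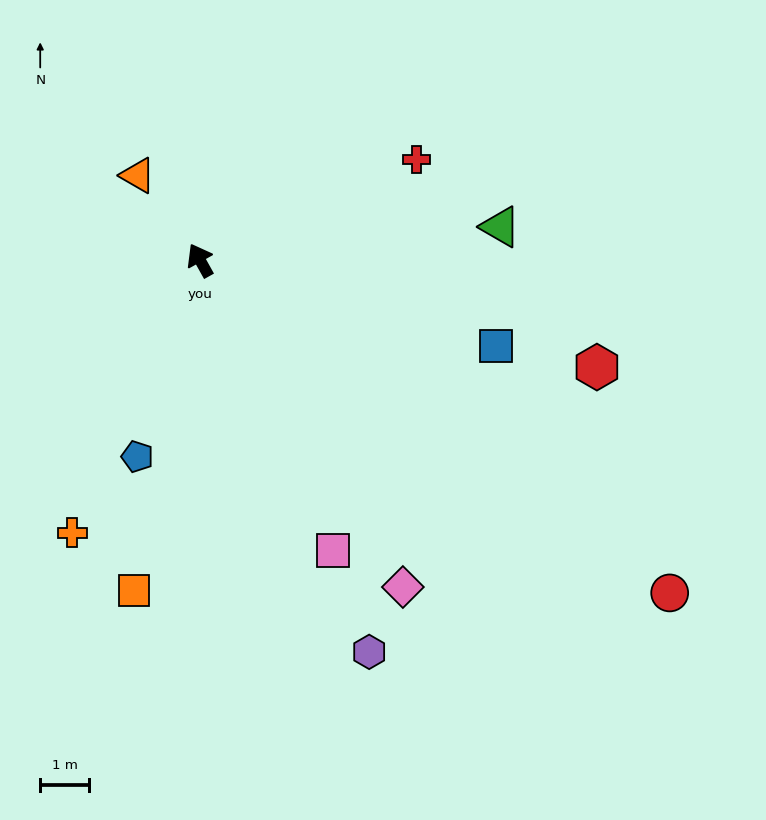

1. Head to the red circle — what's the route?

turn right 154°, forward 11.7 m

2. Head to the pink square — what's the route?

turn left 175°, forward 6.5 m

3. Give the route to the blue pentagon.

turn left 133°, forward 4.2 m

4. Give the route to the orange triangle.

turn left 7°, forward 2.1 m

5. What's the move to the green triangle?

turn right 113°, forward 6.2 m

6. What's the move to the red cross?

turn right 94°, forward 4.9 m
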